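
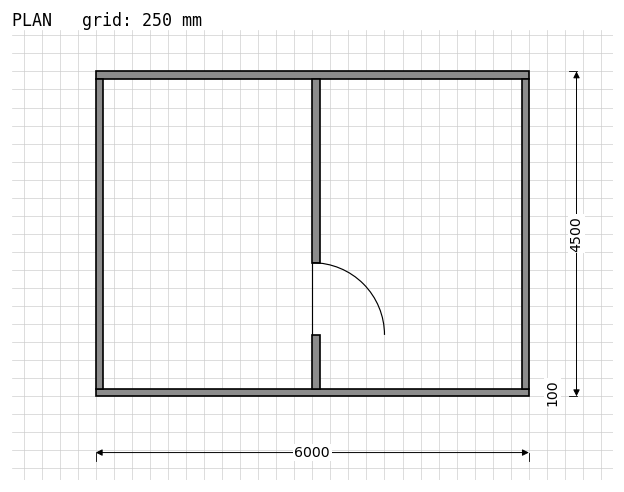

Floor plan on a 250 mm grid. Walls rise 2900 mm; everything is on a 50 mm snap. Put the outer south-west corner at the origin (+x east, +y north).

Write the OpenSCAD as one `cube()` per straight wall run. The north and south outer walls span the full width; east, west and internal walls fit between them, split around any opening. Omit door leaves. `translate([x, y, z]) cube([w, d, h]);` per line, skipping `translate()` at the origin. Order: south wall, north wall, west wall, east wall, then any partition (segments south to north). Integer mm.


cube([6000, 100, 2900]);
translate([0, 4400, 0]) cube([6000, 100, 2900]);
translate([0, 100, 0]) cube([100, 4300, 2900]);
translate([5900, 100, 0]) cube([100, 4300, 2900]);
translate([3000, 100, 0]) cube([100, 750, 2900]);
translate([3000, 1850, 0]) cube([100, 2550, 2900]);


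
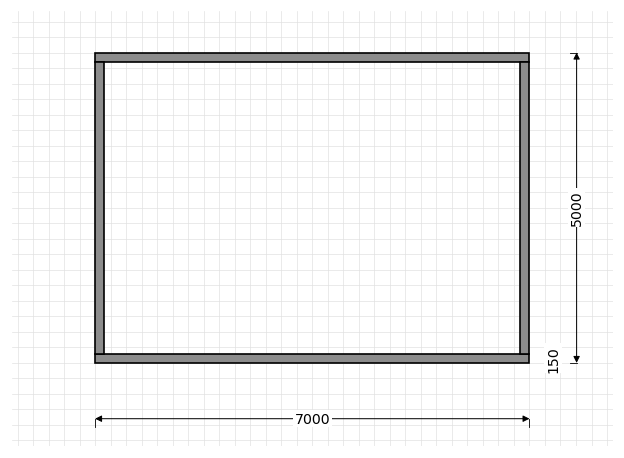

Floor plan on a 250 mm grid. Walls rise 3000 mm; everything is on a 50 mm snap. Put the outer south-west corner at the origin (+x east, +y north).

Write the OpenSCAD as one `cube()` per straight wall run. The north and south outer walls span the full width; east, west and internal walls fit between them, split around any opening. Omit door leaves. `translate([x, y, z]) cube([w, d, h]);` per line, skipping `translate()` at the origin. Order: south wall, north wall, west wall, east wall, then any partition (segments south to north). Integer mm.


cube([7000, 150, 3000]);
translate([0, 4850, 0]) cube([7000, 150, 3000]);
translate([0, 150, 0]) cube([150, 4700, 3000]);
translate([6850, 150, 0]) cube([150, 4700, 3000]);


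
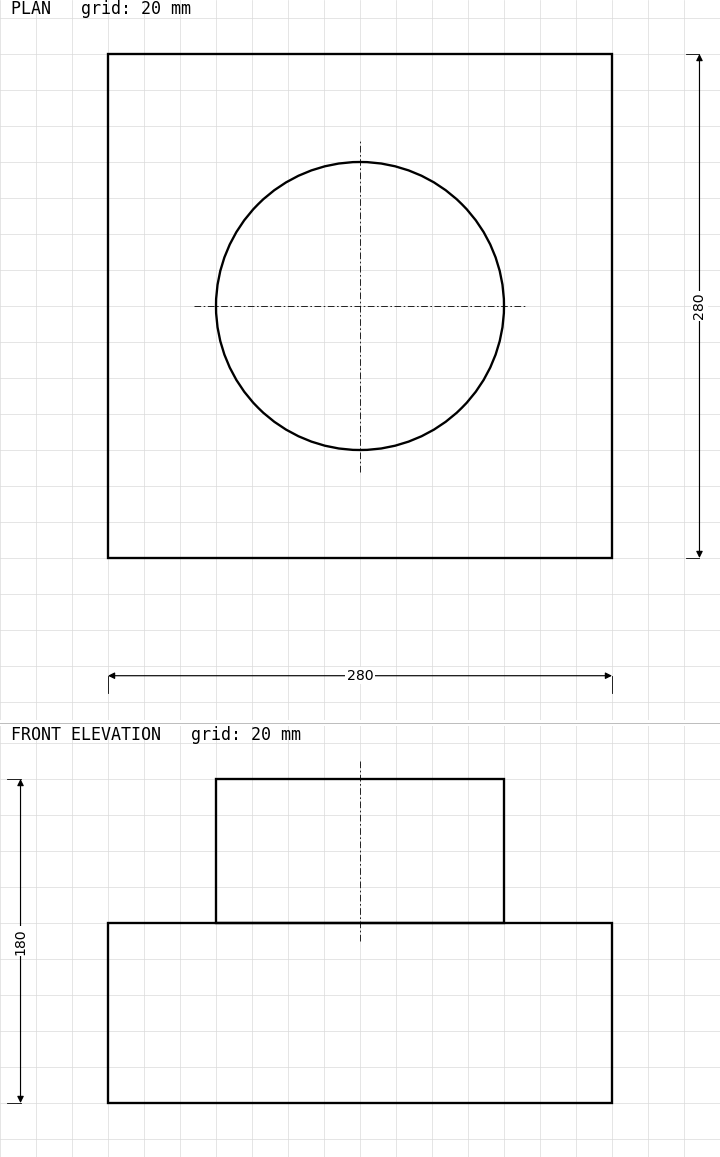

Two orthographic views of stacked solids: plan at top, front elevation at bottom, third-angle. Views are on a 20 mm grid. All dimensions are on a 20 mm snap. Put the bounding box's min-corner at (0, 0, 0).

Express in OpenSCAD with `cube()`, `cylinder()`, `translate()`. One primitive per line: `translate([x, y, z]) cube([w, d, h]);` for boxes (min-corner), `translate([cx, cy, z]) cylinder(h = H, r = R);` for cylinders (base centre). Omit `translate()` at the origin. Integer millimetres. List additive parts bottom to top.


cube([280, 280, 100]);
translate([140, 140, 100]) cylinder(h = 80, r = 80);


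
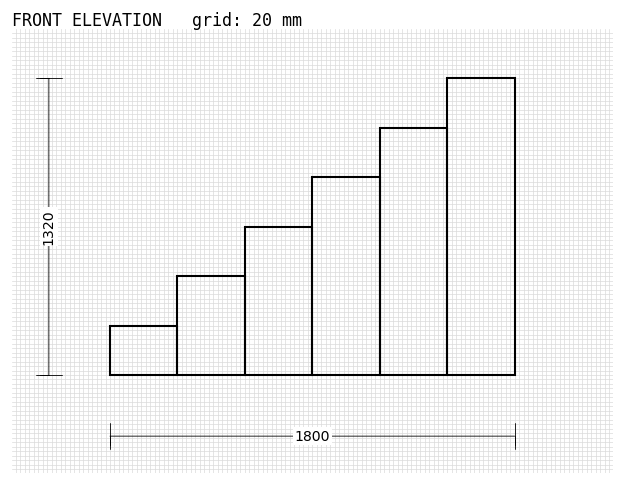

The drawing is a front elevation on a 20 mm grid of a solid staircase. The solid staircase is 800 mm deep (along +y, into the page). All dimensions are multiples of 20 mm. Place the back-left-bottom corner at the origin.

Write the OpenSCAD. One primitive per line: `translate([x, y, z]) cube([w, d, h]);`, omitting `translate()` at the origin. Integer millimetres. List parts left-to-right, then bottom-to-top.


cube([300, 800, 220]);
translate([300, 0, 0]) cube([300, 800, 440]);
translate([600, 0, 0]) cube([300, 800, 660]);
translate([900, 0, 0]) cube([300, 800, 880]);
translate([1200, 0, 0]) cube([300, 800, 1100]);
translate([1500, 0, 0]) cube([300, 800, 1320]);


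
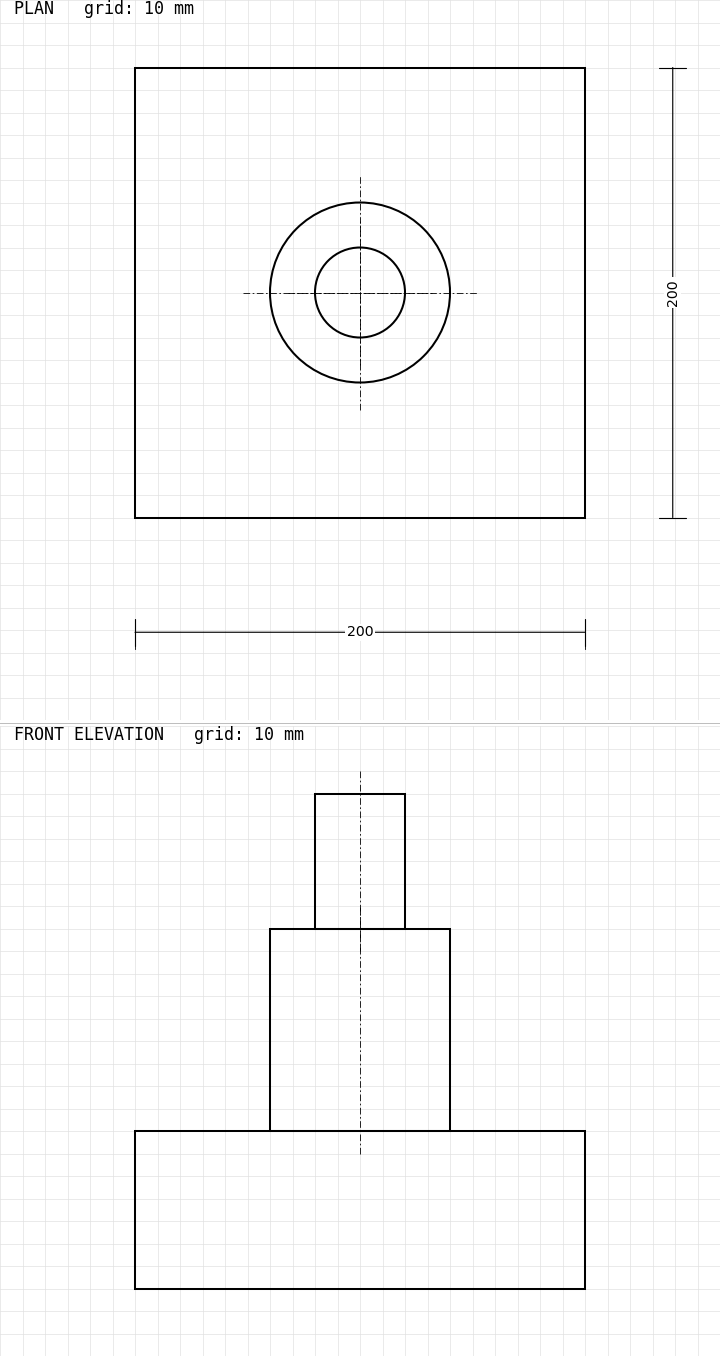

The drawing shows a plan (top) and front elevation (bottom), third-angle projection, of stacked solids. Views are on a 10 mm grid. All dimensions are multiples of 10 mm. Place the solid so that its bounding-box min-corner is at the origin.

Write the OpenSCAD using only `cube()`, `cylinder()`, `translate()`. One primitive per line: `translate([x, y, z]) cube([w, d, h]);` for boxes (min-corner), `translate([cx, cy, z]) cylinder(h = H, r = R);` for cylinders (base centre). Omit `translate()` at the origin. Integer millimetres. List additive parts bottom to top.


cube([200, 200, 70]);
translate([100, 100, 70]) cylinder(h = 90, r = 40);
translate([100, 100, 160]) cylinder(h = 60, r = 20);


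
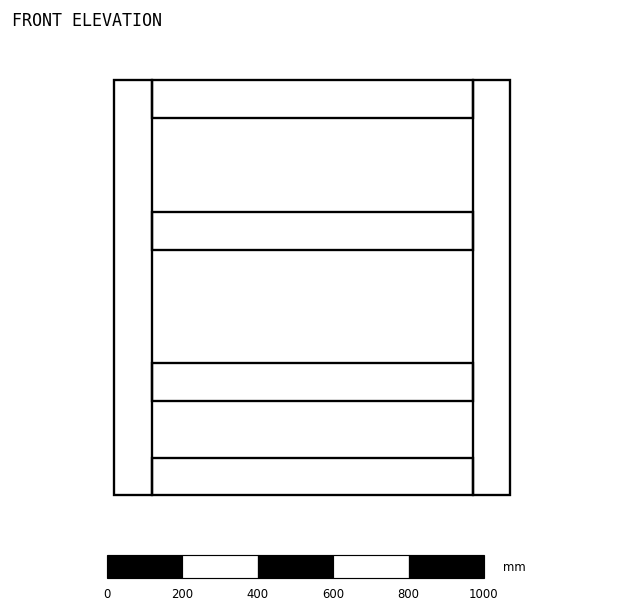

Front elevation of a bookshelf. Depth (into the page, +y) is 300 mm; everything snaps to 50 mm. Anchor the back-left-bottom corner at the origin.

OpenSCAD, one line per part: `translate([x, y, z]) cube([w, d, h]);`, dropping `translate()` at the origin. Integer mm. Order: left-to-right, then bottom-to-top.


cube([100, 300, 1100]);
translate([100, 0, 0]) cube([850, 300, 100]);
translate([100, 0, 250]) cube([850, 300, 100]);
translate([100, 0, 650]) cube([850, 300, 100]);
translate([100, 0, 1000]) cube([850, 300, 100]);
translate([950, 0, 0]) cube([100, 300, 1100]);


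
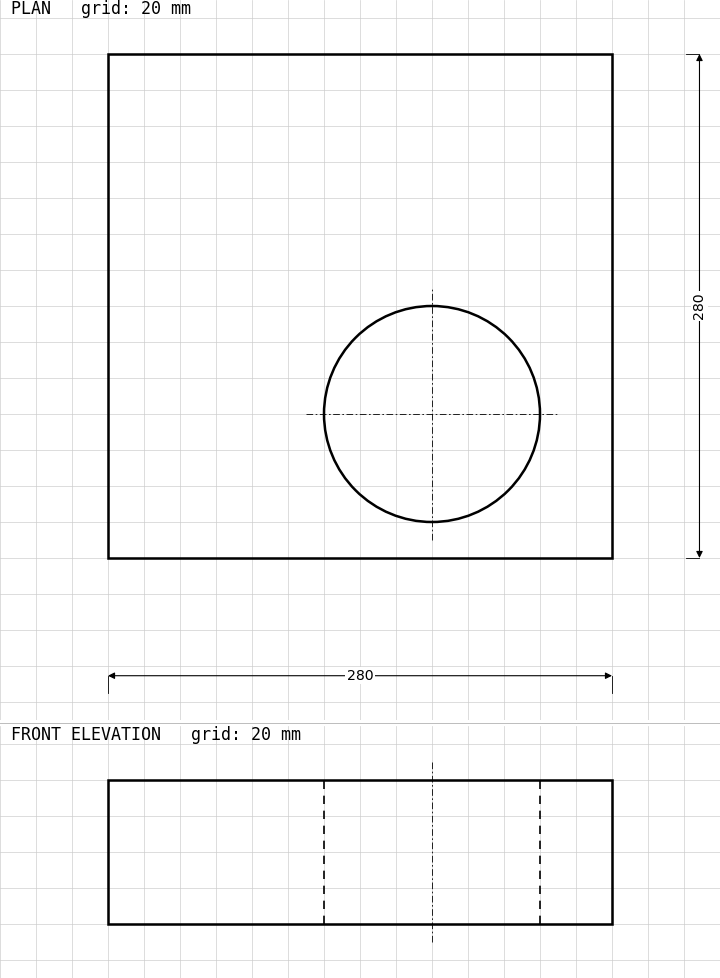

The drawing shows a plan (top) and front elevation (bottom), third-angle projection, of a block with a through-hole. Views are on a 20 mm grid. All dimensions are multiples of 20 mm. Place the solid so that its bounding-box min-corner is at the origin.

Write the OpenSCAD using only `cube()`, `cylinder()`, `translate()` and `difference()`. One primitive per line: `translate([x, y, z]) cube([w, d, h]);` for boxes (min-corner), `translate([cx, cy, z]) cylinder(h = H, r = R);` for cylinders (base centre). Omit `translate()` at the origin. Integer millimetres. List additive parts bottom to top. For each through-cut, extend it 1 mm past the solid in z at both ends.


difference() {
  cube([280, 280, 80]);
  translate([180, 80, -1]) cylinder(h = 82, r = 60);
}


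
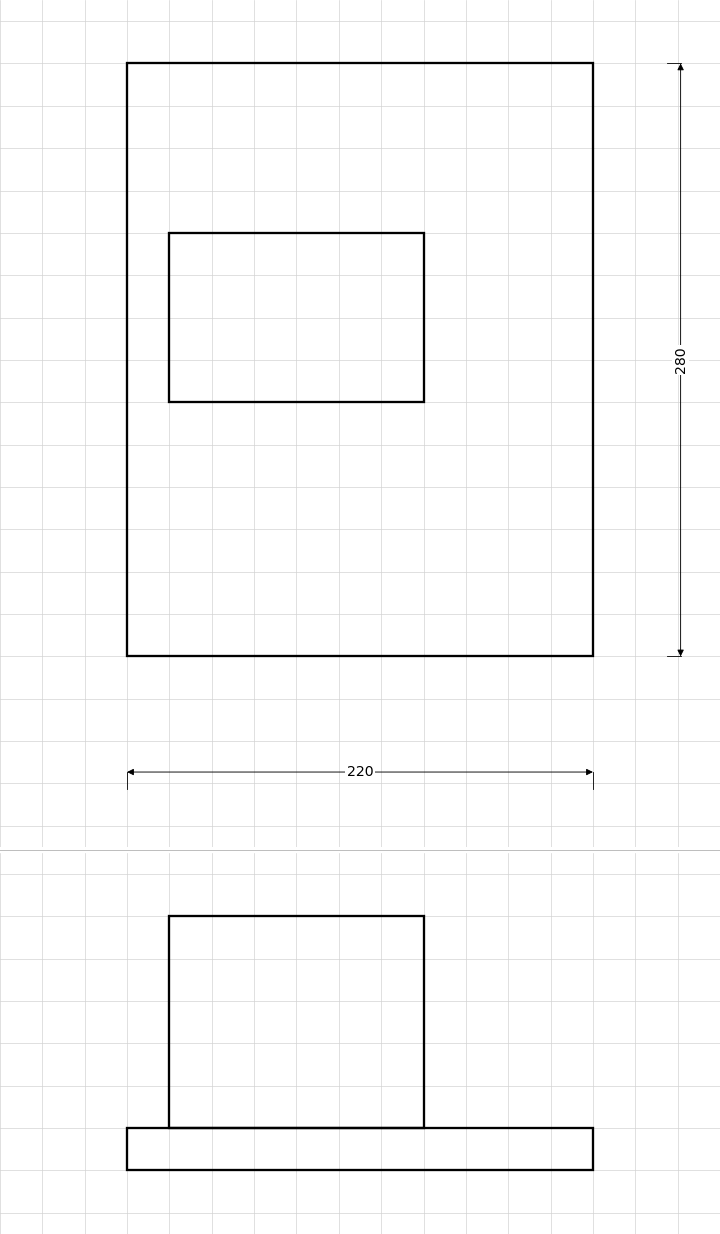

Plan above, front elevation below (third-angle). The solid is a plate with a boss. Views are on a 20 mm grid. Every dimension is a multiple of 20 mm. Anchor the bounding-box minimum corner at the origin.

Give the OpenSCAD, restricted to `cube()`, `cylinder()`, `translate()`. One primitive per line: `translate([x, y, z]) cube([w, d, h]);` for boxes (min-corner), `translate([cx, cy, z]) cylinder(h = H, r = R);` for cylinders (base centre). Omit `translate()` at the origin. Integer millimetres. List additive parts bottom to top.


cube([220, 280, 20]);
translate([20, 120, 20]) cube([120, 80, 100]);


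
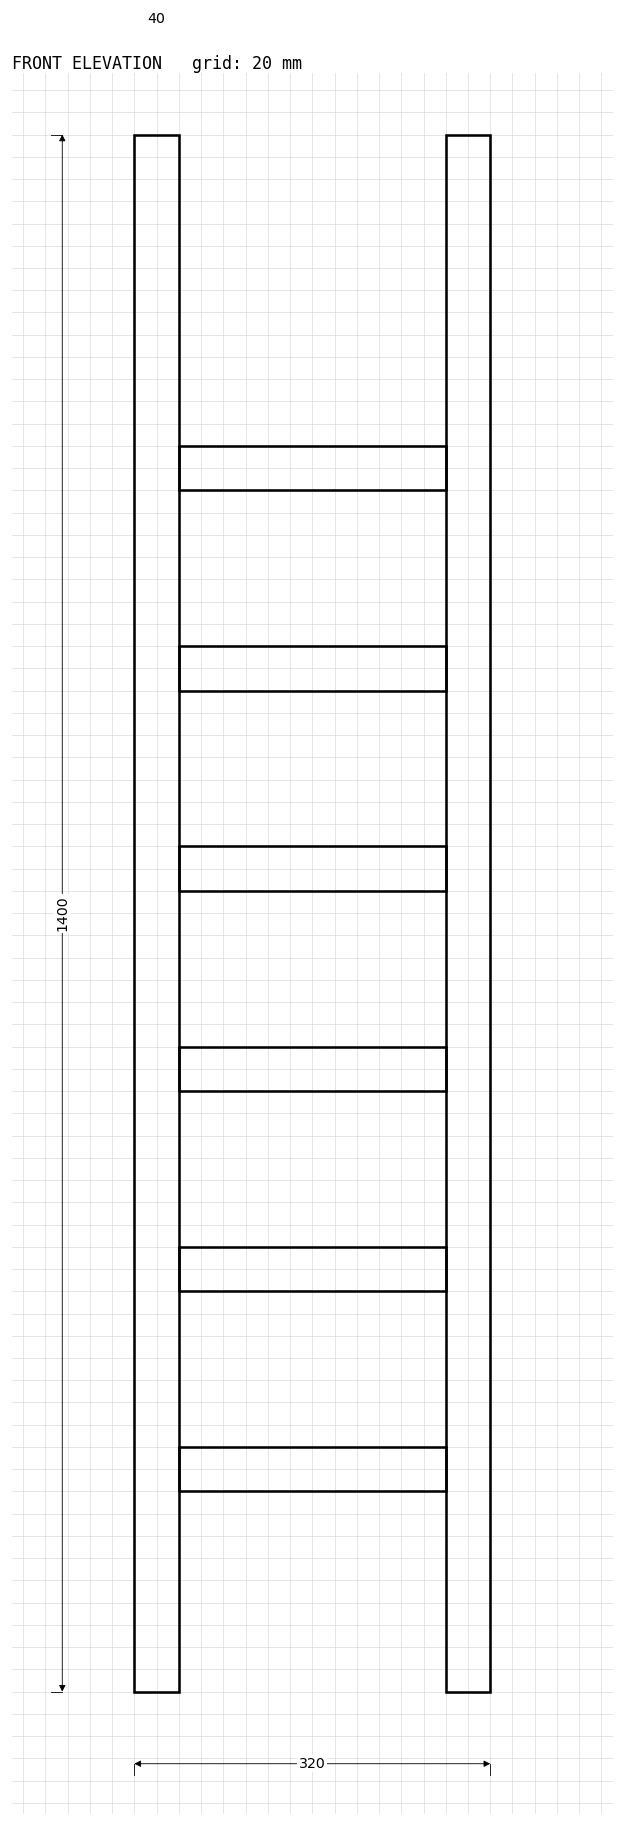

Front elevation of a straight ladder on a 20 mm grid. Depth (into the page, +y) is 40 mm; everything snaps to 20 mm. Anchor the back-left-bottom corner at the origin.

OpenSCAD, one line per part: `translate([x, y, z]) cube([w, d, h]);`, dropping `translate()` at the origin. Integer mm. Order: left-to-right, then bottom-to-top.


cube([40, 40, 1400]);
translate([40, 0, 180]) cube([240, 40, 40]);
translate([40, 0, 360]) cube([240, 40, 40]);
translate([40, 0, 540]) cube([240, 40, 40]);
translate([40, 0, 720]) cube([240, 40, 40]);
translate([40, 0, 900]) cube([240, 40, 40]);
translate([40, 0, 1080]) cube([240, 40, 40]);
translate([280, 0, 0]) cube([40, 40, 1400]);


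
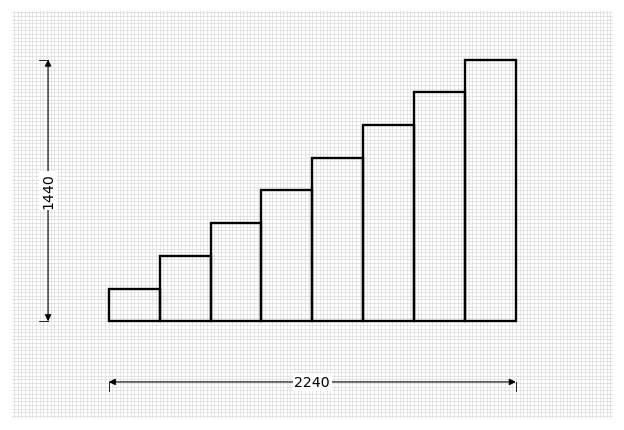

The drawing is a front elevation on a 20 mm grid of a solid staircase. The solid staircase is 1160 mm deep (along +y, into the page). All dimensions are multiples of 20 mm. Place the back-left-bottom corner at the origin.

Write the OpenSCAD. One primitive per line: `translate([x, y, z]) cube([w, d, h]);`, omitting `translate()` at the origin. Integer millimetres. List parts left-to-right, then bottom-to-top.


cube([280, 1160, 180]);
translate([280, 0, 0]) cube([280, 1160, 360]);
translate([560, 0, 0]) cube([280, 1160, 540]);
translate([840, 0, 0]) cube([280, 1160, 720]);
translate([1120, 0, 0]) cube([280, 1160, 900]);
translate([1400, 0, 0]) cube([280, 1160, 1080]);
translate([1680, 0, 0]) cube([280, 1160, 1260]);
translate([1960, 0, 0]) cube([280, 1160, 1440]);


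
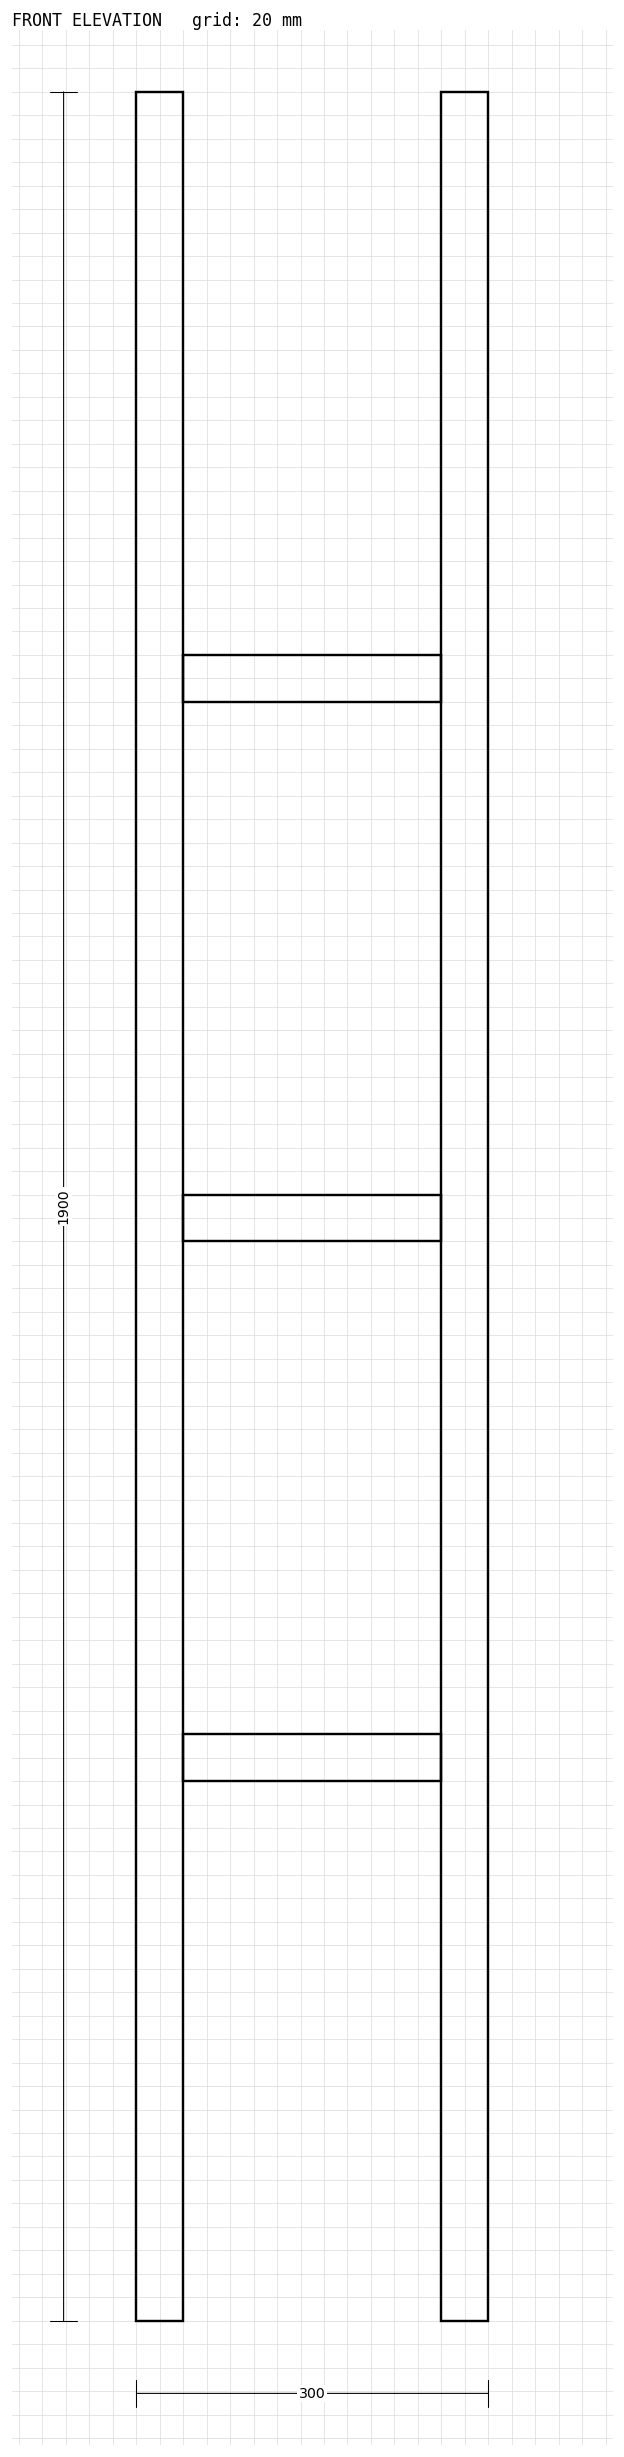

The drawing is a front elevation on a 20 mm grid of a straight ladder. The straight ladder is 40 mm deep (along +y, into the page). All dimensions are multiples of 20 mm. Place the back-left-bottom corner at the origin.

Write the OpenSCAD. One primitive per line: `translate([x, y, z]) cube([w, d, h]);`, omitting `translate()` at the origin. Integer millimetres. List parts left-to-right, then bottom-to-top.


cube([40, 40, 1900]);
translate([40, 0, 460]) cube([220, 40, 40]);
translate([40, 0, 920]) cube([220, 40, 40]);
translate([40, 0, 1380]) cube([220, 40, 40]);
translate([260, 0, 0]) cube([40, 40, 1900]);


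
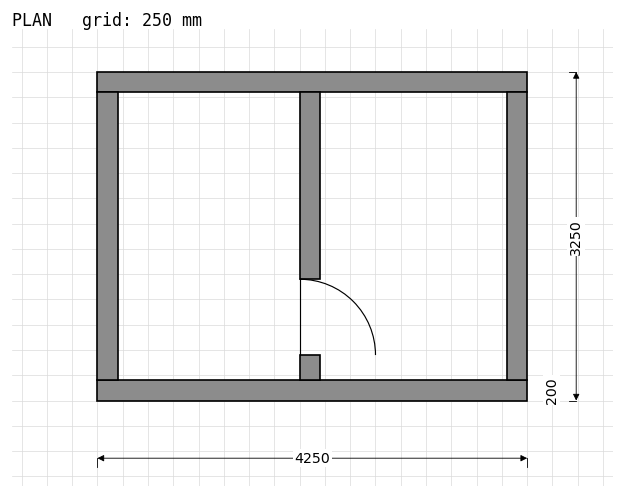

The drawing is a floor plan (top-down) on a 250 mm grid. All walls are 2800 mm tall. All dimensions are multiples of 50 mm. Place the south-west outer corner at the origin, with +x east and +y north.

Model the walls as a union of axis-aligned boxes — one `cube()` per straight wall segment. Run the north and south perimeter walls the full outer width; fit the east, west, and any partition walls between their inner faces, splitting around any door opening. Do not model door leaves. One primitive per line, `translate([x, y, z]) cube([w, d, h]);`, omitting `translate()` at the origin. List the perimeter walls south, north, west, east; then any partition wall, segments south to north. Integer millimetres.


cube([4250, 200, 2800]);
translate([0, 3050, 0]) cube([4250, 200, 2800]);
translate([0, 200, 0]) cube([200, 2850, 2800]);
translate([4050, 200, 0]) cube([200, 2850, 2800]);
translate([2000, 200, 0]) cube([200, 250, 2800]);
translate([2000, 1200, 0]) cube([200, 1850, 2800]);


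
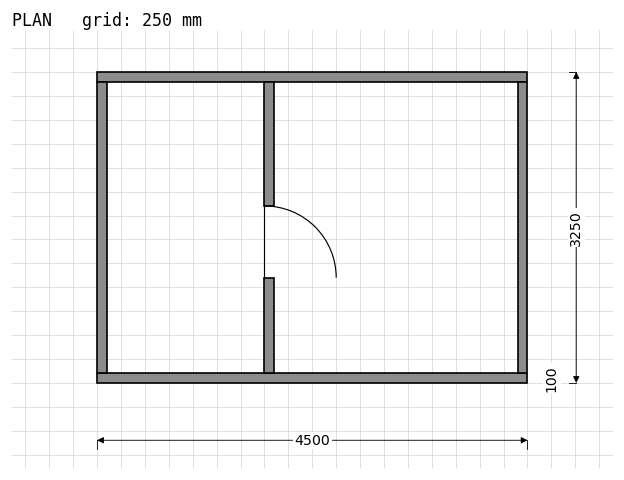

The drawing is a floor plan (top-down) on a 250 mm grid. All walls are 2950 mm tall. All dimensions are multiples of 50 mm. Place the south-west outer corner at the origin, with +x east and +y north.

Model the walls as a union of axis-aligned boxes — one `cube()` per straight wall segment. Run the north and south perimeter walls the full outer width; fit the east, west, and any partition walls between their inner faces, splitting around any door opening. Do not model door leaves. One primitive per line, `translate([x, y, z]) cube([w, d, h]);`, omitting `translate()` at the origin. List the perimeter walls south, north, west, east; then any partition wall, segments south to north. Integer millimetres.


cube([4500, 100, 2950]);
translate([0, 3150, 0]) cube([4500, 100, 2950]);
translate([0, 100, 0]) cube([100, 3050, 2950]);
translate([4400, 100, 0]) cube([100, 3050, 2950]);
translate([1750, 100, 0]) cube([100, 1000, 2950]);
translate([1750, 1850, 0]) cube([100, 1300, 2950]);


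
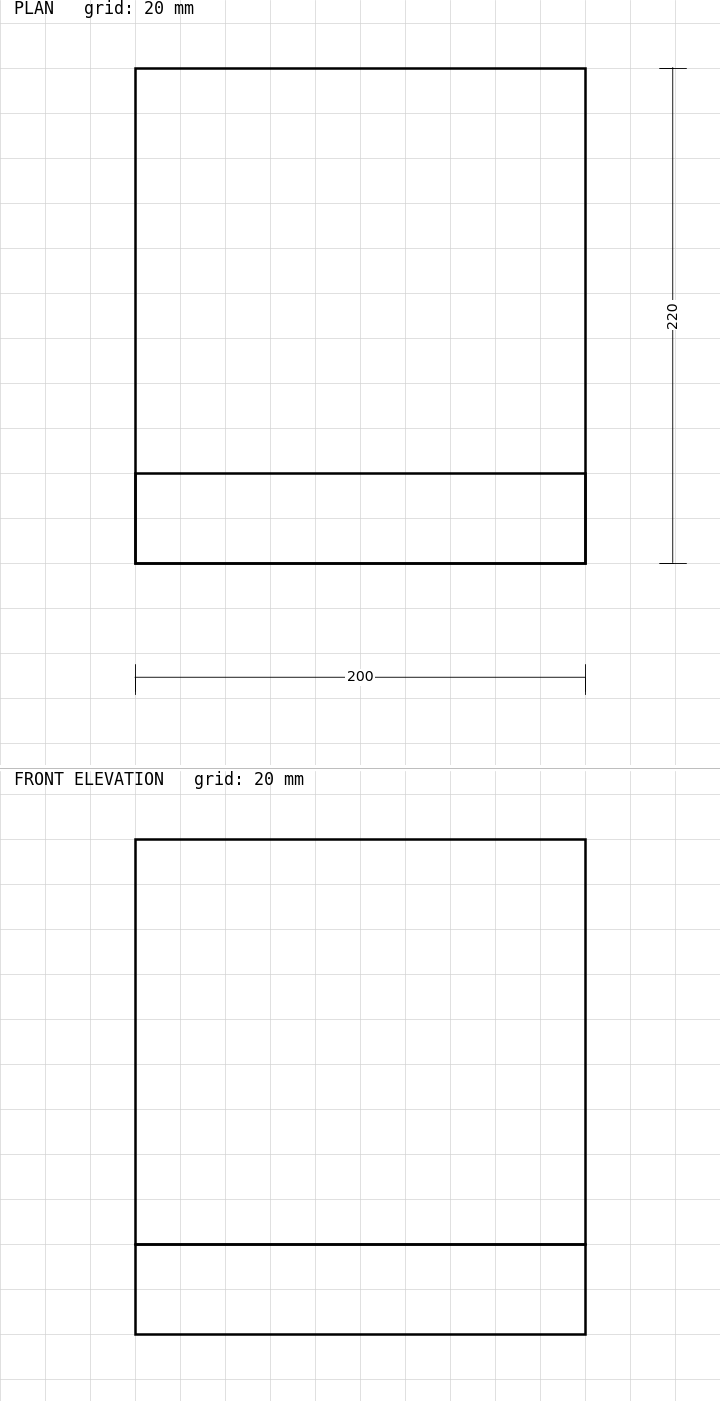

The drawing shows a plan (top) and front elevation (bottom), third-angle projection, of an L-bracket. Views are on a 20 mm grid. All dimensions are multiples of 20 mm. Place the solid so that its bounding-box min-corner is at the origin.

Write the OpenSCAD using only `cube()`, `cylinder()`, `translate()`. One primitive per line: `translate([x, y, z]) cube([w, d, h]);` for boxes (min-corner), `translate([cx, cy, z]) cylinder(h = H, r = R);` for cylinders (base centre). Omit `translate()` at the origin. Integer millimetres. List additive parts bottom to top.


cube([200, 220, 40]);
translate([0, 0, 40]) cube([200, 40, 180]);


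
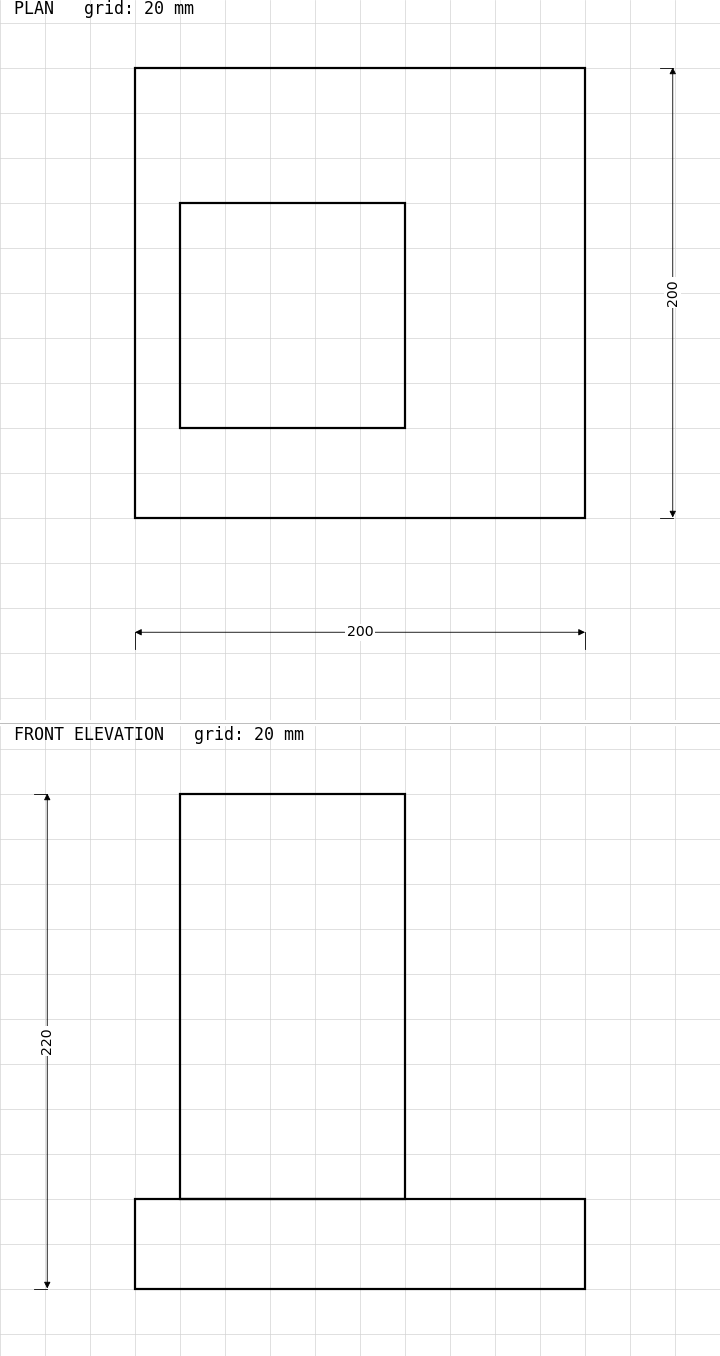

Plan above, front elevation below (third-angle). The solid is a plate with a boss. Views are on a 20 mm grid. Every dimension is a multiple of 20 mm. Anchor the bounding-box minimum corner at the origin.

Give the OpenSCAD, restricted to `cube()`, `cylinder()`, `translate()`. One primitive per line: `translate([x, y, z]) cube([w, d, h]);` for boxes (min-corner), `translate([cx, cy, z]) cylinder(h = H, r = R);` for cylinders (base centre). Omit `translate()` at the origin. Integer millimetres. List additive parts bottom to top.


cube([200, 200, 40]);
translate([20, 40, 40]) cube([100, 100, 180]);


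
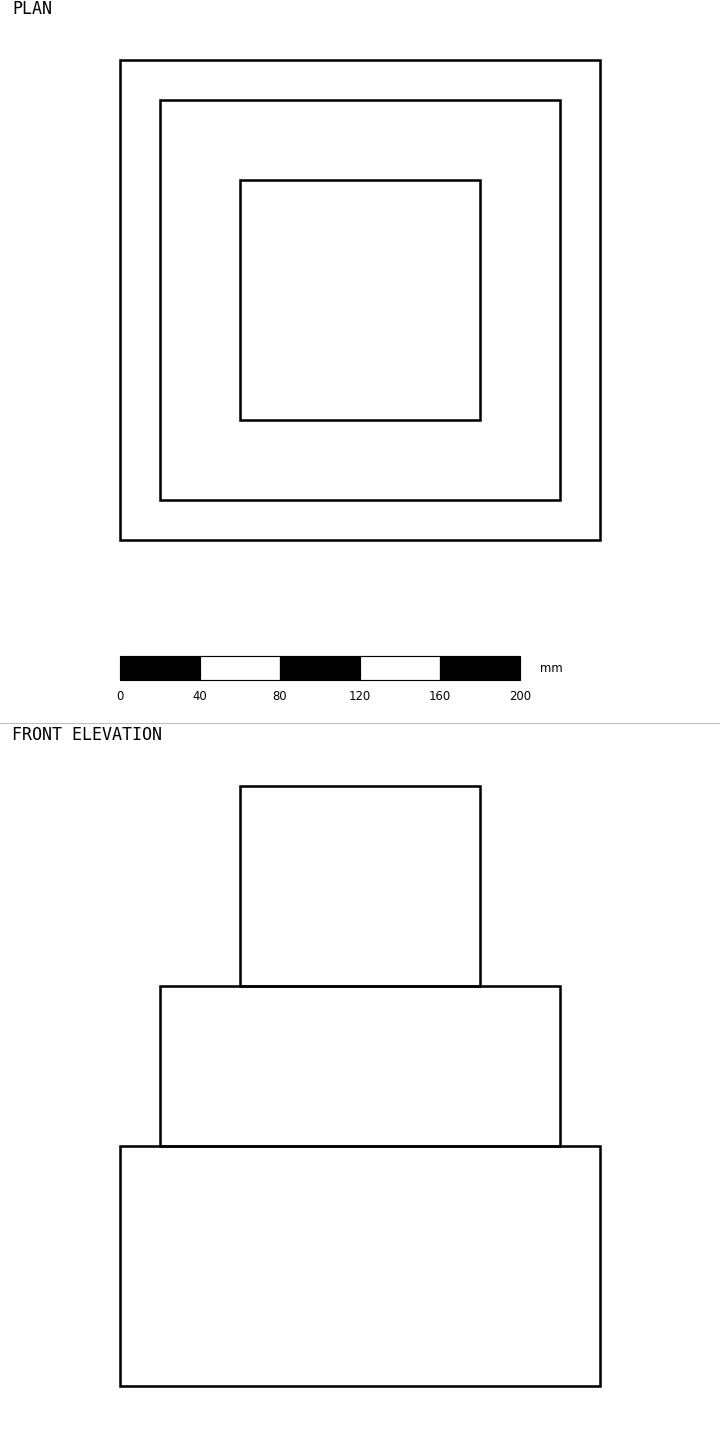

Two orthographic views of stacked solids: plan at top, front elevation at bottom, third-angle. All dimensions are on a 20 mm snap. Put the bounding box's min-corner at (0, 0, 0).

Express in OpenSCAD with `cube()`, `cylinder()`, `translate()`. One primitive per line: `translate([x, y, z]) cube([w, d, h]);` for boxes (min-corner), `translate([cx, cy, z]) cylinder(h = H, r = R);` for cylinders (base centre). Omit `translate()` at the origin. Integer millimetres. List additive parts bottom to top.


cube([240, 240, 120]);
translate([20, 20, 120]) cube([200, 200, 80]);
translate([60, 60, 200]) cube([120, 120, 100]);


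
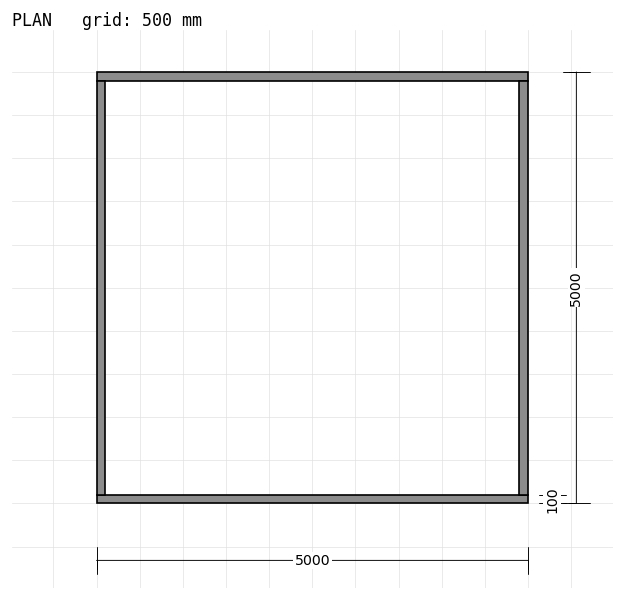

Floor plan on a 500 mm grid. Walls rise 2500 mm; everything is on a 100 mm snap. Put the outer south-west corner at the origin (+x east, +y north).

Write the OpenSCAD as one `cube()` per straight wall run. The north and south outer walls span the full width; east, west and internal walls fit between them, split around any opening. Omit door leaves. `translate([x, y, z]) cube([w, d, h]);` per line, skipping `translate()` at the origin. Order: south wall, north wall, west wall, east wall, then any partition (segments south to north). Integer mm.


cube([5000, 100, 2500]);
translate([0, 4900, 0]) cube([5000, 100, 2500]);
translate([0, 100, 0]) cube([100, 4800, 2500]);
translate([4900, 100, 0]) cube([100, 4800, 2500]);


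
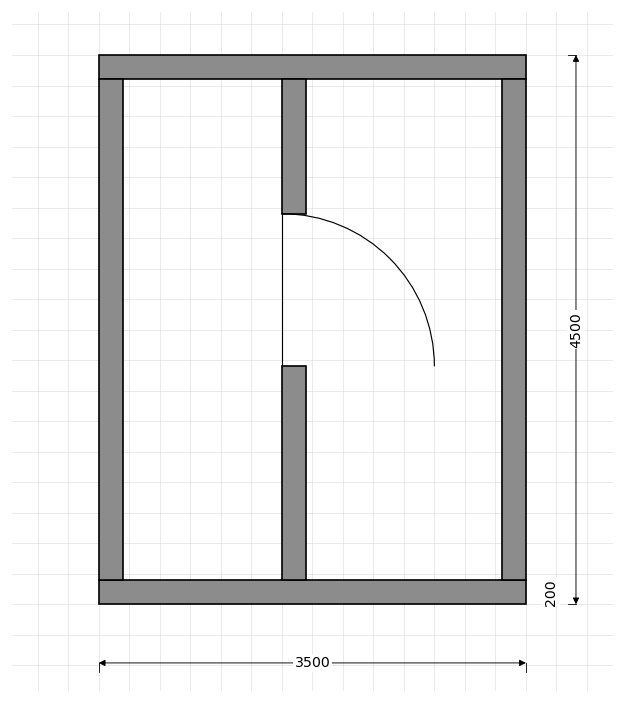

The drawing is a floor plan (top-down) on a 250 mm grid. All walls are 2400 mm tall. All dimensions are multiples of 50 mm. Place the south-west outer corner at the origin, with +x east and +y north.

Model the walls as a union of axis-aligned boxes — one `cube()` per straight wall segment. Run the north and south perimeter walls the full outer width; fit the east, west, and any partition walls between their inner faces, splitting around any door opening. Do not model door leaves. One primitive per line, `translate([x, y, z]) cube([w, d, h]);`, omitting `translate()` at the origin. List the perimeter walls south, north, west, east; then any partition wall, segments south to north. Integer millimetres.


cube([3500, 200, 2400]);
translate([0, 4300, 0]) cube([3500, 200, 2400]);
translate([0, 200, 0]) cube([200, 4100, 2400]);
translate([3300, 200, 0]) cube([200, 4100, 2400]);
translate([1500, 200, 0]) cube([200, 1750, 2400]);
translate([1500, 3200, 0]) cube([200, 1100, 2400]);


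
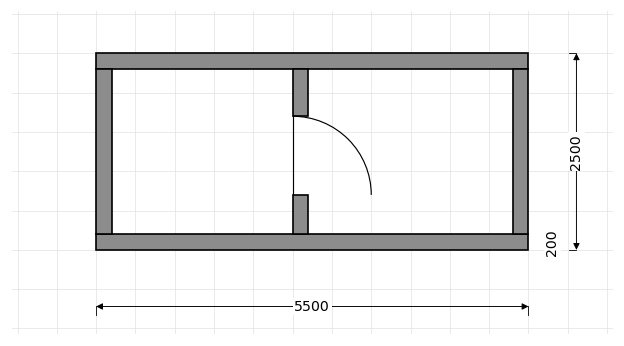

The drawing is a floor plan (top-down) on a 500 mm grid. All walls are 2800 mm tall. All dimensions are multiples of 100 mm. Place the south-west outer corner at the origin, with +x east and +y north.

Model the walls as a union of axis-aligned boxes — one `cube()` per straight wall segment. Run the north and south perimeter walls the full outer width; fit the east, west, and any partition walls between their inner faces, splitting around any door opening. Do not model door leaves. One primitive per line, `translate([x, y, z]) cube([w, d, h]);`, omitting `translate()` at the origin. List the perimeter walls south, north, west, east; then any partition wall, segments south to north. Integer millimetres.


cube([5500, 200, 2800]);
translate([0, 2300, 0]) cube([5500, 200, 2800]);
translate([0, 200, 0]) cube([200, 2100, 2800]);
translate([5300, 200, 0]) cube([200, 2100, 2800]);
translate([2500, 200, 0]) cube([200, 500, 2800]);
translate([2500, 1700, 0]) cube([200, 600, 2800]);


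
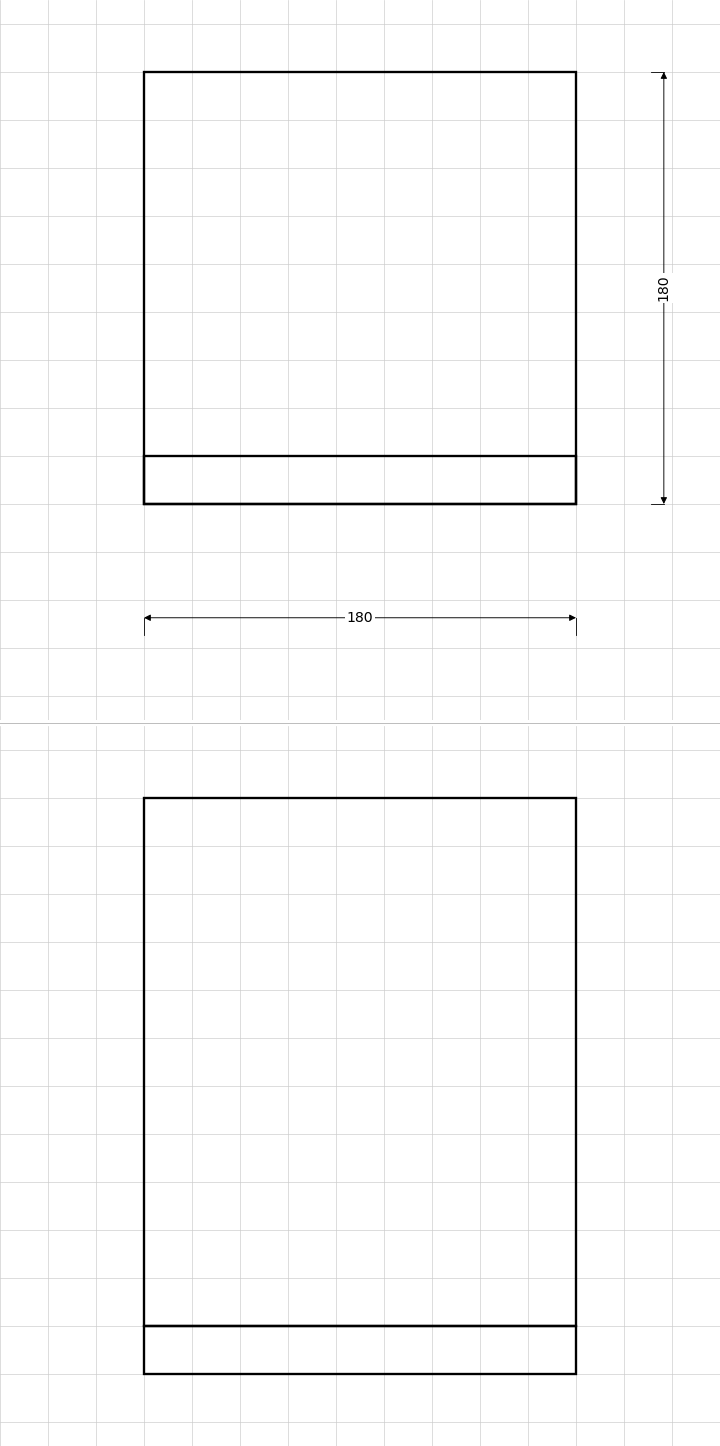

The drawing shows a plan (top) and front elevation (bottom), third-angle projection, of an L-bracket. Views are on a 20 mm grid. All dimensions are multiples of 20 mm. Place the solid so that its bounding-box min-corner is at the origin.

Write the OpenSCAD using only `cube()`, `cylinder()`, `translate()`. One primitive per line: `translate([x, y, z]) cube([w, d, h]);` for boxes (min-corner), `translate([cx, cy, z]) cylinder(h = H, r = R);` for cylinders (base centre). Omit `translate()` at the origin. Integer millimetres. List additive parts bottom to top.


cube([180, 180, 20]);
translate([0, 0, 20]) cube([180, 20, 220]);


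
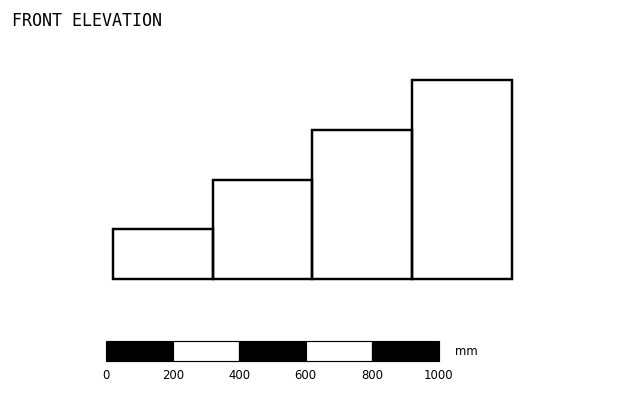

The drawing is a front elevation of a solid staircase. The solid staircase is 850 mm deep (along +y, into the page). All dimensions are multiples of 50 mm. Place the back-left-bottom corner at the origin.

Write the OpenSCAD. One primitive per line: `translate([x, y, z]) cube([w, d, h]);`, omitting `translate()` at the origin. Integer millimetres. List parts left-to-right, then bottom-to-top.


cube([300, 850, 150]);
translate([300, 0, 0]) cube([300, 850, 300]);
translate([600, 0, 0]) cube([300, 850, 450]);
translate([900, 0, 0]) cube([300, 850, 600]);


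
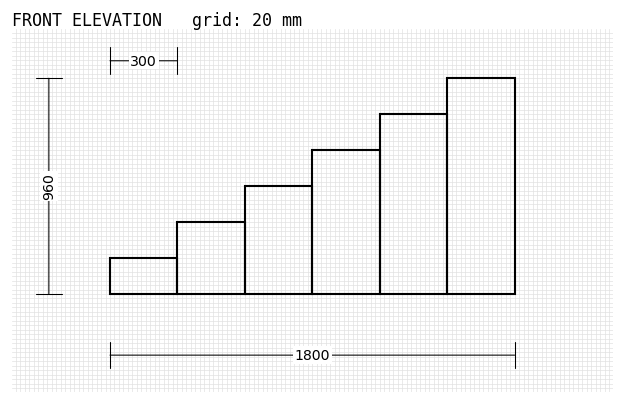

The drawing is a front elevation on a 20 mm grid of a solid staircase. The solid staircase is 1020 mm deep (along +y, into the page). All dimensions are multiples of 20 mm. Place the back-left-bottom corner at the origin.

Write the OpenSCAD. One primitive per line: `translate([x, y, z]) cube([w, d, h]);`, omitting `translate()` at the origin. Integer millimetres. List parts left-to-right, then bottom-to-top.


cube([300, 1020, 160]);
translate([300, 0, 0]) cube([300, 1020, 320]);
translate([600, 0, 0]) cube([300, 1020, 480]);
translate([900, 0, 0]) cube([300, 1020, 640]);
translate([1200, 0, 0]) cube([300, 1020, 800]);
translate([1500, 0, 0]) cube([300, 1020, 960]);


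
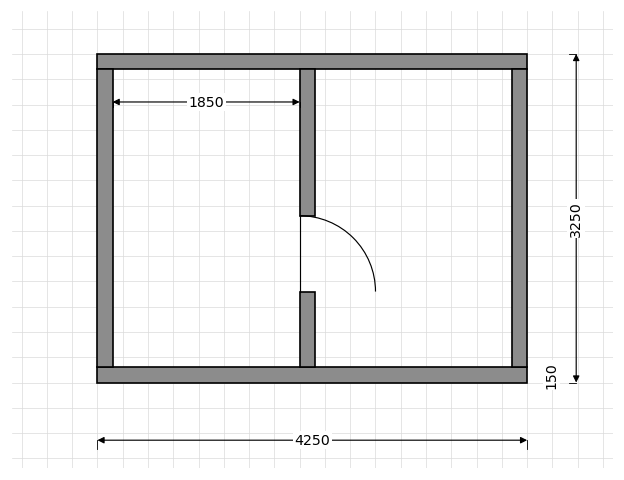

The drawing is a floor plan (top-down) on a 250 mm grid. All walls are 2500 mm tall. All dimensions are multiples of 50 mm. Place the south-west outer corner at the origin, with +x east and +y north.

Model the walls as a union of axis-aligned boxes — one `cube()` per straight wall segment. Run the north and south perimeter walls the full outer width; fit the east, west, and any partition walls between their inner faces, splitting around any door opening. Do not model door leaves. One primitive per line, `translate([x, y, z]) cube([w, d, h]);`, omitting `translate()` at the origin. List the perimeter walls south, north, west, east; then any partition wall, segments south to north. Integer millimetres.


cube([4250, 150, 2500]);
translate([0, 3100, 0]) cube([4250, 150, 2500]);
translate([0, 150, 0]) cube([150, 2950, 2500]);
translate([4100, 150, 0]) cube([150, 2950, 2500]);
translate([2000, 150, 0]) cube([150, 750, 2500]);
translate([2000, 1650, 0]) cube([150, 1450, 2500]);


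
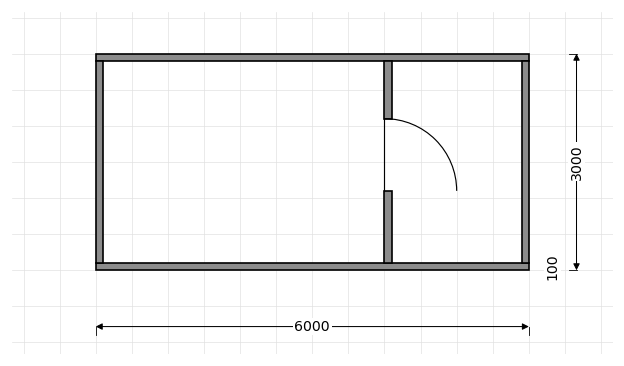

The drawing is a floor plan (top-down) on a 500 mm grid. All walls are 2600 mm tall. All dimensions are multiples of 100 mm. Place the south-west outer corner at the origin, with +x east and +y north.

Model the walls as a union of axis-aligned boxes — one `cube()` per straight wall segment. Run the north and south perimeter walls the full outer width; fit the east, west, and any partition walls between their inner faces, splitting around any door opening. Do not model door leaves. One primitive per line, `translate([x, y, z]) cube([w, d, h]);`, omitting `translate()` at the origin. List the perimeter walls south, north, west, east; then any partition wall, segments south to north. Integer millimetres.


cube([6000, 100, 2600]);
translate([0, 2900, 0]) cube([6000, 100, 2600]);
translate([0, 100, 0]) cube([100, 2800, 2600]);
translate([5900, 100, 0]) cube([100, 2800, 2600]);
translate([4000, 100, 0]) cube([100, 1000, 2600]);
translate([4000, 2100, 0]) cube([100, 800, 2600]);


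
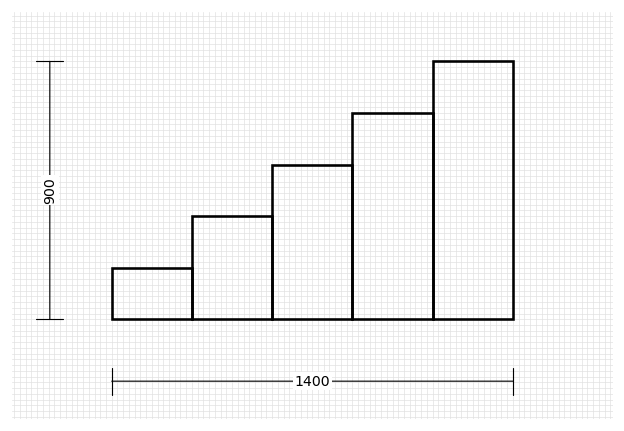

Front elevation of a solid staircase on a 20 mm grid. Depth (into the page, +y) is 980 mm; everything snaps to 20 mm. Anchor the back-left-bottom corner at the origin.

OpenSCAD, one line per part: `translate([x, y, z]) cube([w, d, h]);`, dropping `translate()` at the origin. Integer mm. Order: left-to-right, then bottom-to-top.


cube([280, 980, 180]);
translate([280, 0, 0]) cube([280, 980, 360]);
translate([560, 0, 0]) cube([280, 980, 540]);
translate([840, 0, 0]) cube([280, 980, 720]);
translate([1120, 0, 0]) cube([280, 980, 900]);


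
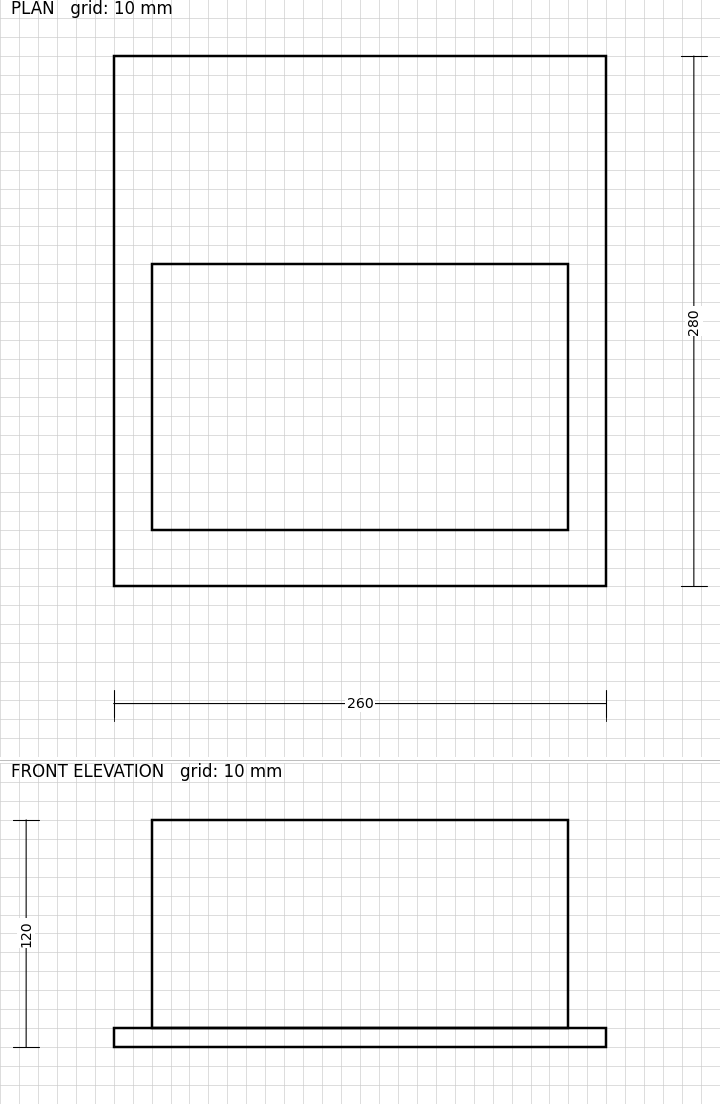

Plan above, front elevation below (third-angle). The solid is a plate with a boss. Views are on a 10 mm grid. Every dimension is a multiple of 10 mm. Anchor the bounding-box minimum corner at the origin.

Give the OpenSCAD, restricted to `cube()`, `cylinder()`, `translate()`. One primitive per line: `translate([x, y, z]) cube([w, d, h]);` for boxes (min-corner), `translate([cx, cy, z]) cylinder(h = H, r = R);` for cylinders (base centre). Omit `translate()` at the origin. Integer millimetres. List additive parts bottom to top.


cube([260, 280, 10]);
translate([20, 30, 10]) cube([220, 140, 110]);


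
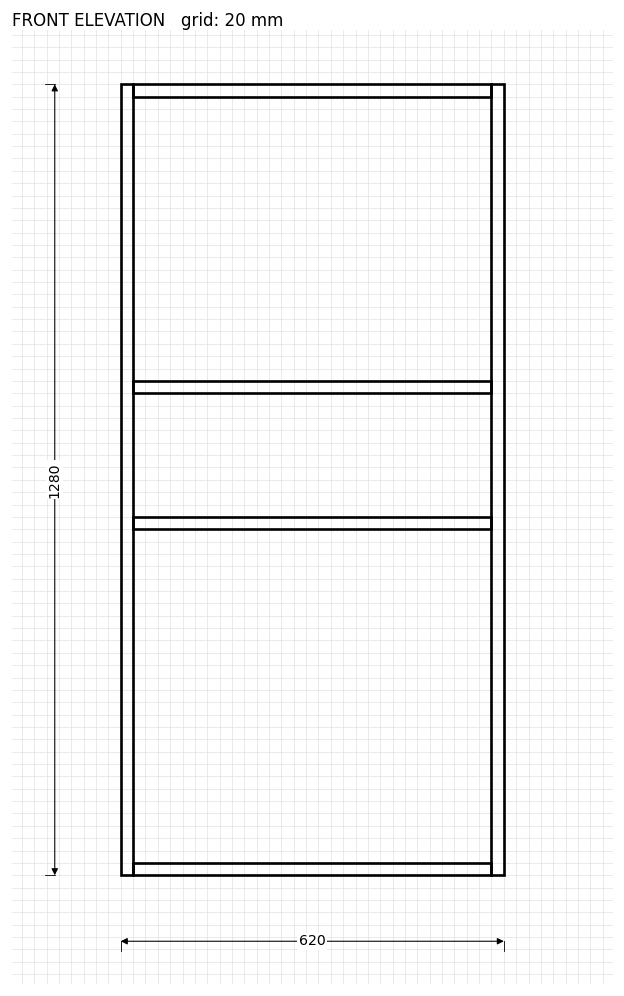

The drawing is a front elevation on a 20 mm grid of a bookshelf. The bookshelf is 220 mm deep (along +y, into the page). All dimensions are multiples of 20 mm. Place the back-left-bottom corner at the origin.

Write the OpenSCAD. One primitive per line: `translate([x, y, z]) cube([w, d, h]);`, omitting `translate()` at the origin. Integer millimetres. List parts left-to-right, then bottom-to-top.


cube([20, 220, 1280]);
translate([20, 0, 0]) cube([580, 220, 20]);
translate([20, 0, 560]) cube([580, 220, 20]);
translate([20, 0, 780]) cube([580, 220, 20]);
translate([20, 0, 1260]) cube([580, 220, 20]);
translate([600, 0, 0]) cube([20, 220, 1280]);


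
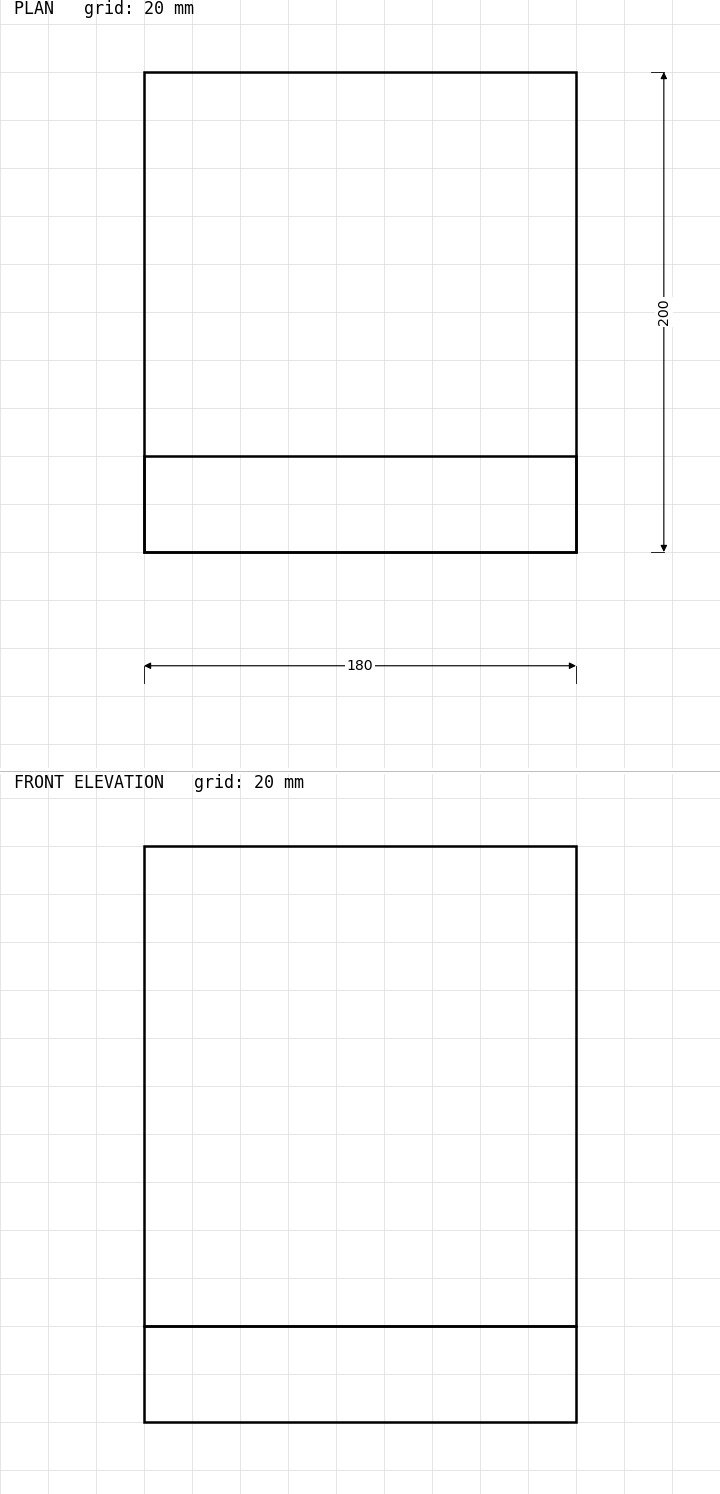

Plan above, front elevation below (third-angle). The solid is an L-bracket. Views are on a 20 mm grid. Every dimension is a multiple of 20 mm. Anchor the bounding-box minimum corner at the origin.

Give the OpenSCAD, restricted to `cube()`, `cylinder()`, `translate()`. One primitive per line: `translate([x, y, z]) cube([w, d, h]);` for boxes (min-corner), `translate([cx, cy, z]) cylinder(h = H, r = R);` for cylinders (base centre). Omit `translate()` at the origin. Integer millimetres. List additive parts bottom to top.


cube([180, 200, 40]);
translate([0, 0, 40]) cube([180, 40, 200]);


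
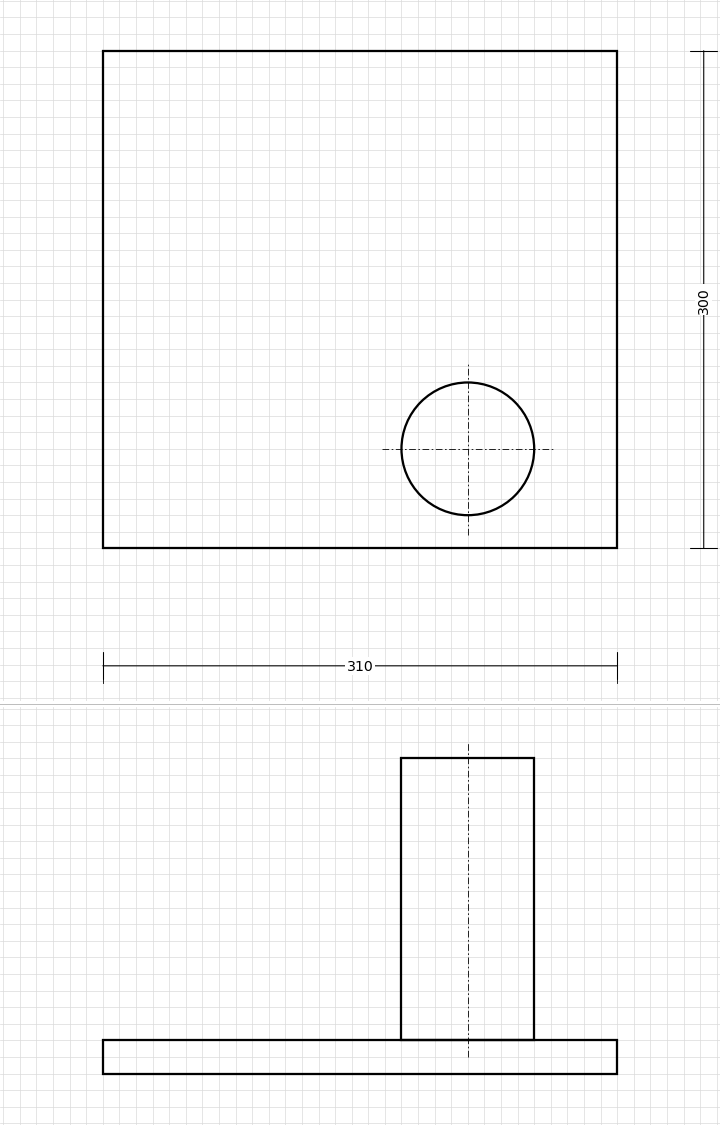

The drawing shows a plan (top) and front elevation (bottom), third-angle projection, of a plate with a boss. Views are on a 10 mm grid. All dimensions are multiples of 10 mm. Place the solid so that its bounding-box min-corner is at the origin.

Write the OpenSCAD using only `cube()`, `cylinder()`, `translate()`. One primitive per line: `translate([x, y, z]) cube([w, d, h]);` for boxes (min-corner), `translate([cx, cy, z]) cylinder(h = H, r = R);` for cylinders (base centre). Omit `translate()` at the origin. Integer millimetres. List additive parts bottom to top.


cube([310, 300, 20]);
translate([220, 60, 20]) cylinder(h = 170, r = 40);


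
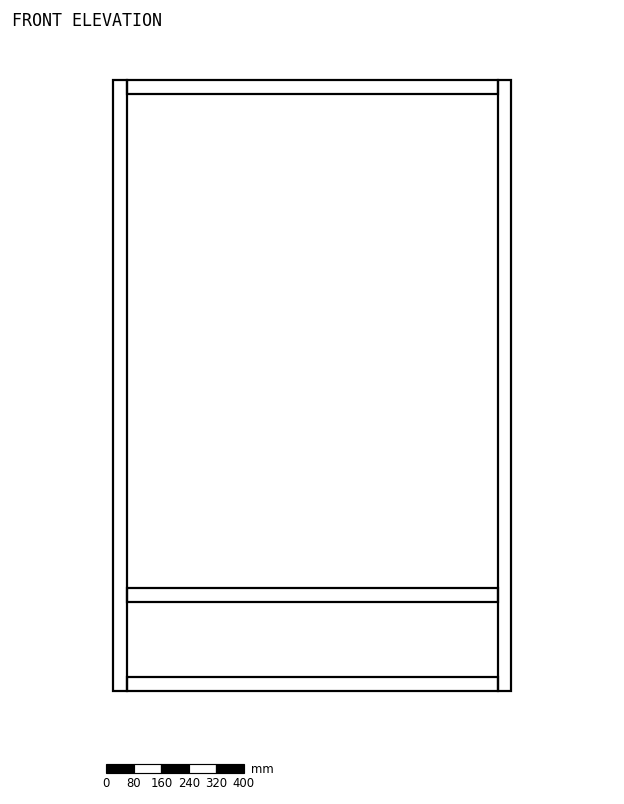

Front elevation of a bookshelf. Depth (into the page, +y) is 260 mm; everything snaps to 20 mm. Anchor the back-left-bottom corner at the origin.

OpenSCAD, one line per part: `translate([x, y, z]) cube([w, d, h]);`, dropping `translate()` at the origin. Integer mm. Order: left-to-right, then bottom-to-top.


cube([40, 260, 1780]);
translate([40, 0, 0]) cube([1080, 260, 40]);
translate([40, 0, 260]) cube([1080, 260, 40]);
translate([40, 0, 1740]) cube([1080, 260, 40]);
translate([1120, 0, 0]) cube([40, 260, 1780]);


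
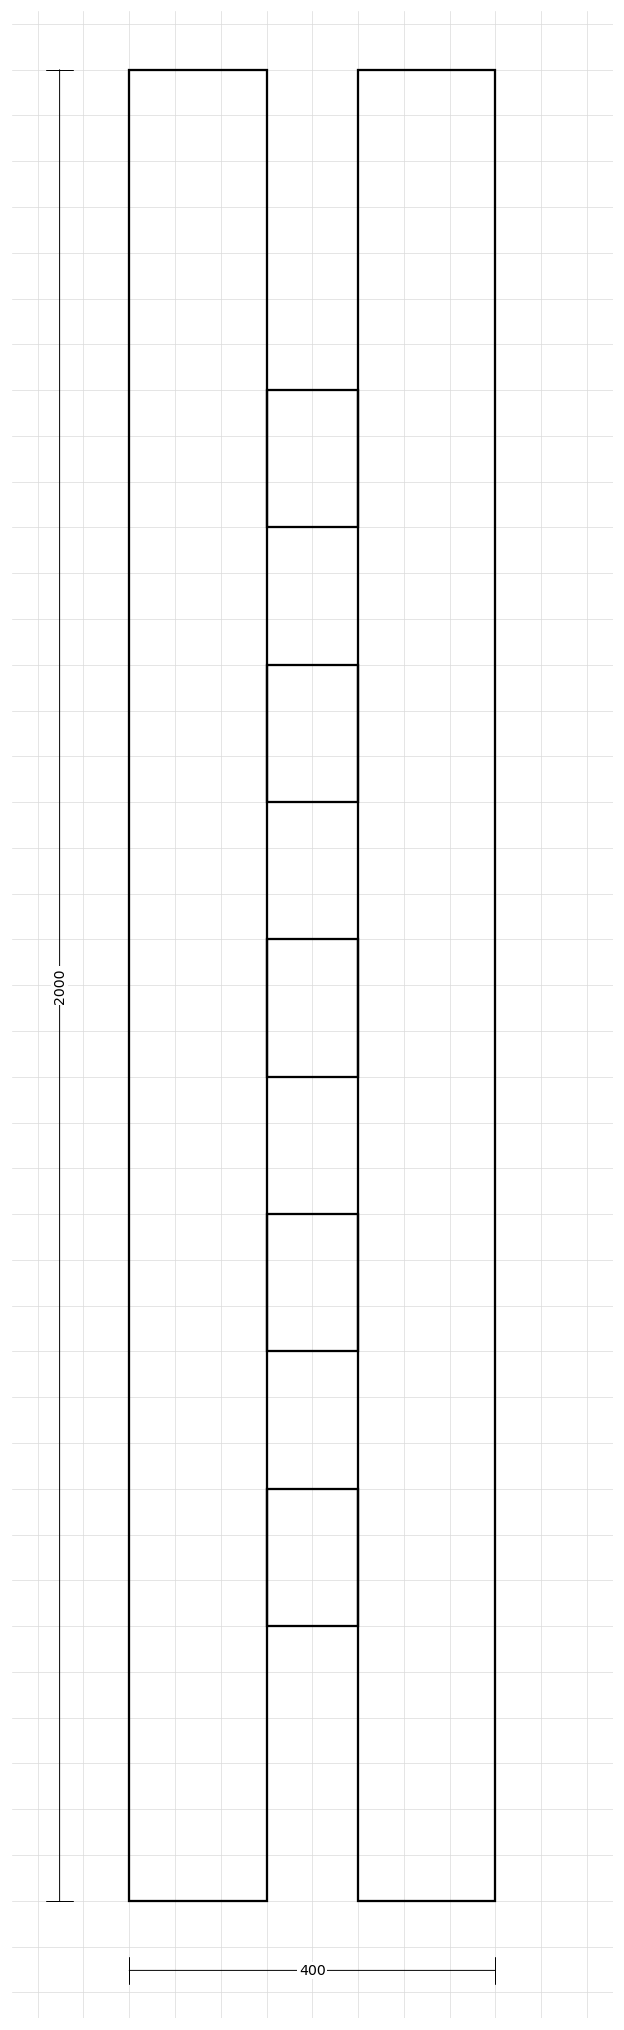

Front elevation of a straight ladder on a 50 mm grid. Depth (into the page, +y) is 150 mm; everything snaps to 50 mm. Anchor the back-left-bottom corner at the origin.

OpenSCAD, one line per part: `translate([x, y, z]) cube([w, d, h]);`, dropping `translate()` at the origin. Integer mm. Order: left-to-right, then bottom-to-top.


cube([150, 150, 2000]);
translate([150, 0, 300]) cube([100, 150, 150]);
translate([150, 0, 600]) cube([100, 150, 150]);
translate([150, 0, 900]) cube([100, 150, 150]);
translate([150, 0, 1200]) cube([100, 150, 150]);
translate([150, 0, 1500]) cube([100, 150, 150]);
translate([250, 0, 0]) cube([150, 150, 2000]);


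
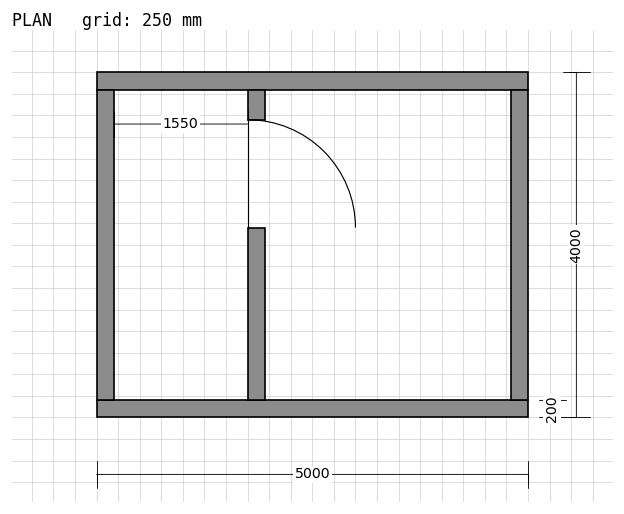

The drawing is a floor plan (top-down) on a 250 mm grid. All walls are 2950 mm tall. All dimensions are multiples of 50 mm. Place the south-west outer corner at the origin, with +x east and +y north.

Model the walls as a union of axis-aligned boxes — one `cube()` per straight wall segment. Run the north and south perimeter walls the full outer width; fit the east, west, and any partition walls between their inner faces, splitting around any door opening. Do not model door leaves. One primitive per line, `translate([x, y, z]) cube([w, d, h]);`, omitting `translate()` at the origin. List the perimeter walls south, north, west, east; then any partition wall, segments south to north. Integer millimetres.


cube([5000, 200, 2950]);
translate([0, 3800, 0]) cube([5000, 200, 2950]);
translate([0, 200, 0]) cube([200, 3600, 2950]);
translate([4800, 200, 0]) cube([200, 3600, 2950]);
translate([1750, 200, 0]) cube([200, 2000, 2950]);
translate([1750, 3450, 0]) cube([200, 350, 2950]);


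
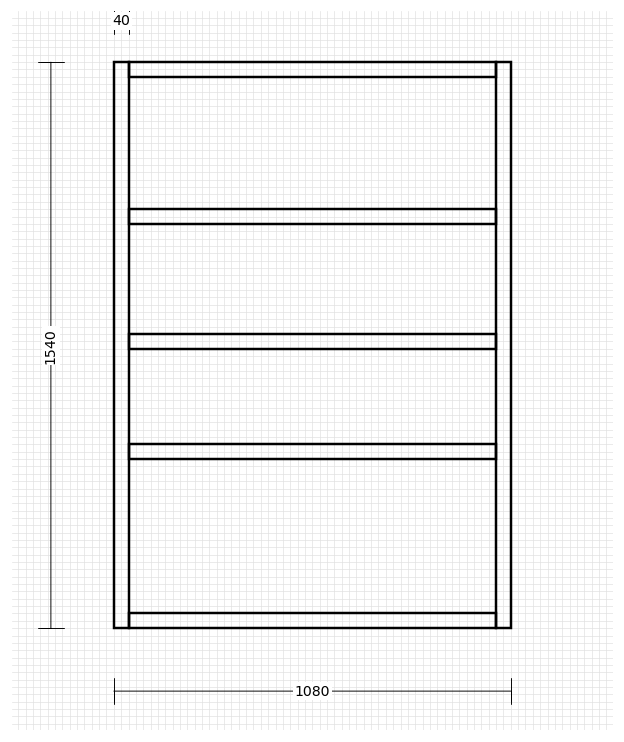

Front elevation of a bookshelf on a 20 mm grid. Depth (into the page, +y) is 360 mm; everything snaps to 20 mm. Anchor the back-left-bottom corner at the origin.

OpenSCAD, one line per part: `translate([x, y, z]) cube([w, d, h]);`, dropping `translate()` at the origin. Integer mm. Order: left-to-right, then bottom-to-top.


cube([40, 360, 1540]);
translate([40, 0, 0]) cube([1000, 360, 40]);
translate([40, 0, 460]) cube([1000, 360, 40]);
translate([40, 0, 760]) cube([1000, 360, 40]);
translate([40, 0, 1100]) cube([1000, 360, 40]);
translate([40, 0, 1500]) cube([1000, 360, 40]);
translate([1040, 0, 0]) cube([40, 360, 1540]);


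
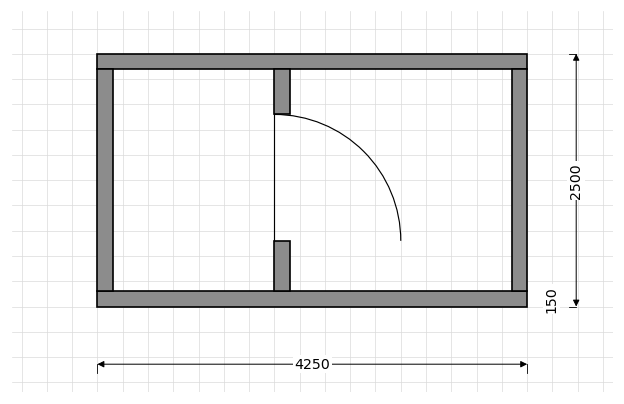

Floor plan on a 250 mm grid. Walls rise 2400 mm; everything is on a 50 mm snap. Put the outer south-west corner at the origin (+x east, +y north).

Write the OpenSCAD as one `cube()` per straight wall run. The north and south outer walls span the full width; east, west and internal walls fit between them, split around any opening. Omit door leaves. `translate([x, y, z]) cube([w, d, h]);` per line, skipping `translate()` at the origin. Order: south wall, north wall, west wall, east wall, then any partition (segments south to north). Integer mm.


cube([4250, 150, 2400]);
translate([0, 2350, 0]) cube([4250, 150, 2400]);
translate([0, 150, 0]) cube([150, 2200, 2400]);
translate([4100, 150, 0]) cube([150, 2200, 2400]);
translate([1750, 150, 0]) cube([150, 500, 2400]);
translate([1750, 1900, 0]) cube([150, 450, 2400]);


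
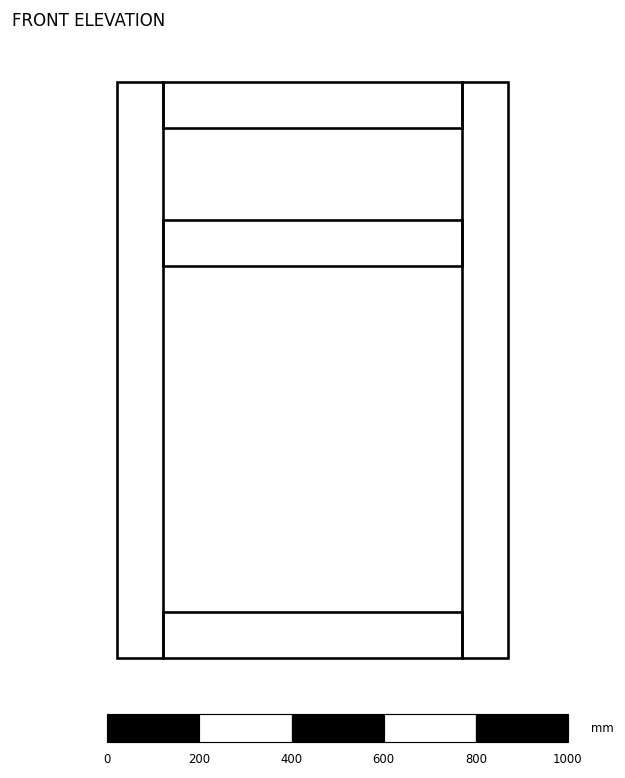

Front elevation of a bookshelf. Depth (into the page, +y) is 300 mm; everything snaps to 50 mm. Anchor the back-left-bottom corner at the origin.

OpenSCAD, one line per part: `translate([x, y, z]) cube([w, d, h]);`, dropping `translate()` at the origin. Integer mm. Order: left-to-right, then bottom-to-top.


cube([100, 300, 1250]);
translate([100, 0, 0]) cube([650, 300, 100]);
translate([100, 0, 850]) cube([650, 300, 100]);
translate([100, 0, 1150]) cube([650, 300, 100]);
translate([750, 0, 0]) cube([100, 300, 1250]);


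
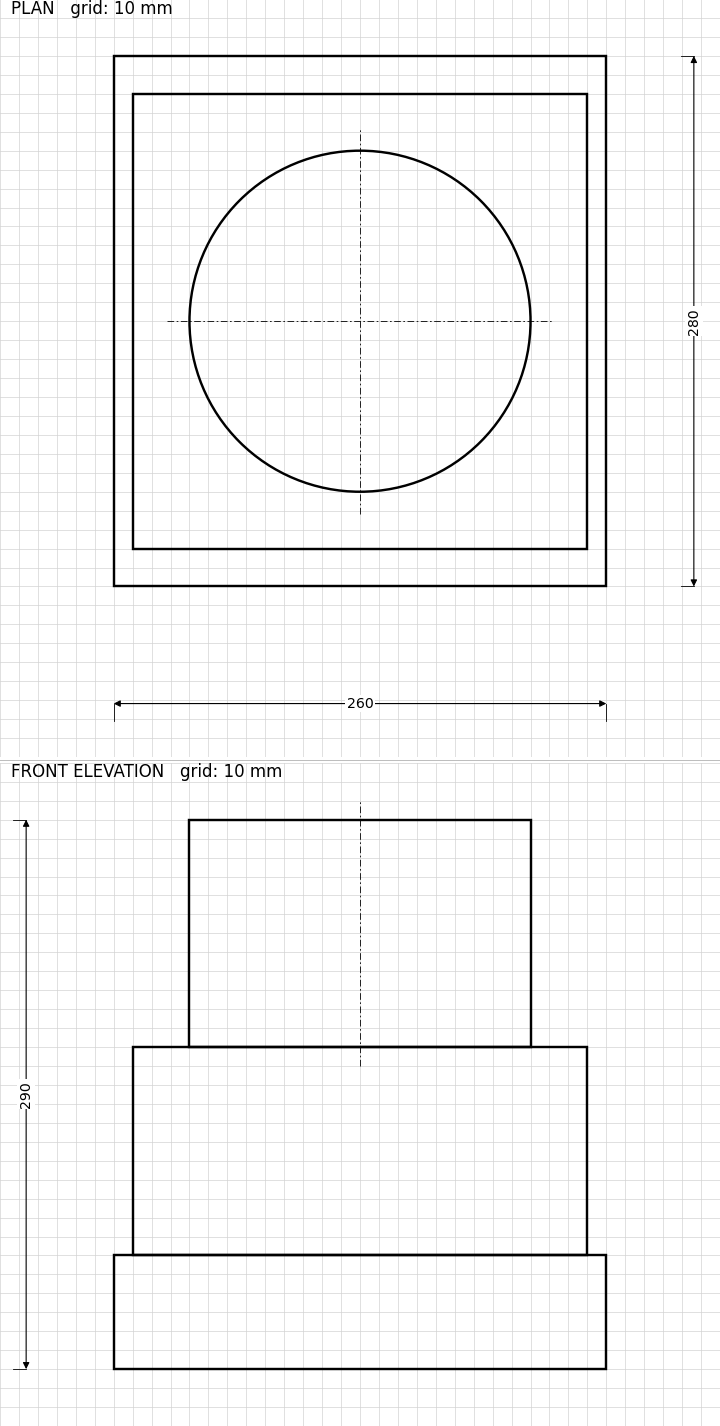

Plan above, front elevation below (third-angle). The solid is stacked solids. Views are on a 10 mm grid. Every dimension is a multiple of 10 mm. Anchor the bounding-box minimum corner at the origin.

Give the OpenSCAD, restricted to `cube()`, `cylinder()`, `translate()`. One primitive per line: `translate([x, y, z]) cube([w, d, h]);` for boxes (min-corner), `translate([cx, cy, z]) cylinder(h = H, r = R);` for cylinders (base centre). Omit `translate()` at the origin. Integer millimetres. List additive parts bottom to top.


cube([260, 280, 60]);
translate([10, 20, 60]) cube([240, 240, 110]);
translate([130, 140, 170]) cylinder(h = 120, r = 90);
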